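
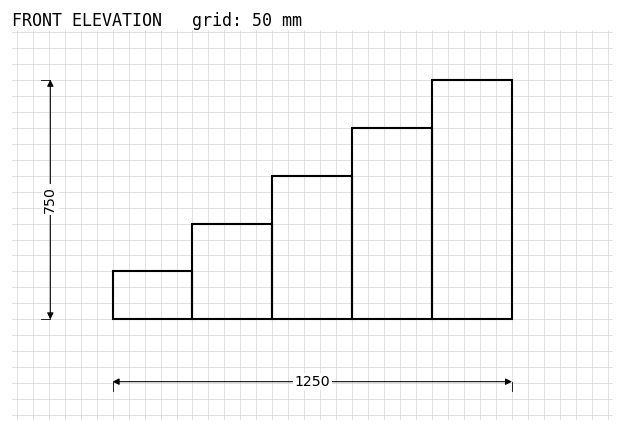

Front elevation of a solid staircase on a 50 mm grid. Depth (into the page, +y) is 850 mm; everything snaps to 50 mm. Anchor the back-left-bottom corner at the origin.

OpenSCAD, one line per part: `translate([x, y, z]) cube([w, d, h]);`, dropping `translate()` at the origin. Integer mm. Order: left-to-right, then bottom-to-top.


cube([250, 850, 150]);
translate([250, 0, 0]) cube([250, 850, 300]);
translate([500, 0, 0]) cube([250, 850, 450]);
translate([750, 0, 0]) cube([250, 850, 600]);
translate([1000, 0, 0]) cube([250, 850, 750]);


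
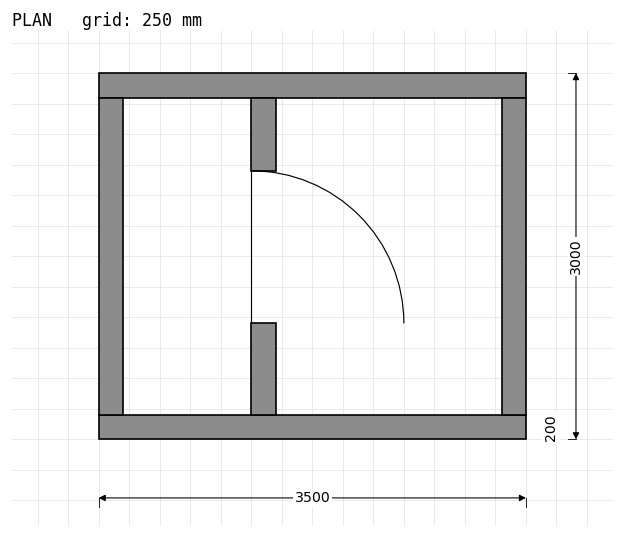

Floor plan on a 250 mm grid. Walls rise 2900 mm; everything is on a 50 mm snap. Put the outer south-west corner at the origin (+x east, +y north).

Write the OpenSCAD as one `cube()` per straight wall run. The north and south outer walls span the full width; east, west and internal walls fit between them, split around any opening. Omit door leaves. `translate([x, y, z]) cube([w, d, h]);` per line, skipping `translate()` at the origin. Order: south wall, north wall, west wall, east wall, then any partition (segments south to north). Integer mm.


cube([3500, 200, 2900]);
translate([0, 2800, 0]) cube([3500, 200, 2900]);
translate([0, 200, 0]) cube([200, 2600, 2900]);
translate([3300, 200, 0]) cube([200, 2600, 2900]);
translate([1250, 200, 0]) cube([200, 750, 2900]);
translate([1250, 2200, 0]) cube([200, 600, 2900]);


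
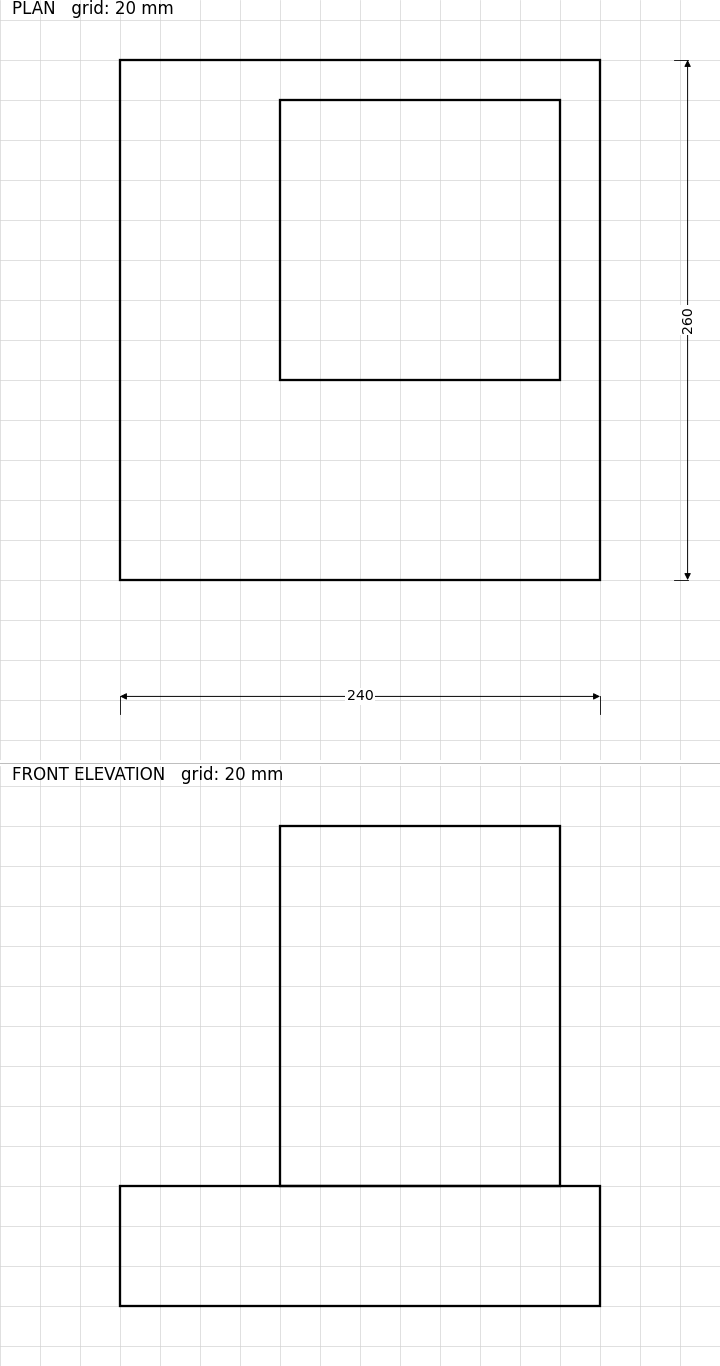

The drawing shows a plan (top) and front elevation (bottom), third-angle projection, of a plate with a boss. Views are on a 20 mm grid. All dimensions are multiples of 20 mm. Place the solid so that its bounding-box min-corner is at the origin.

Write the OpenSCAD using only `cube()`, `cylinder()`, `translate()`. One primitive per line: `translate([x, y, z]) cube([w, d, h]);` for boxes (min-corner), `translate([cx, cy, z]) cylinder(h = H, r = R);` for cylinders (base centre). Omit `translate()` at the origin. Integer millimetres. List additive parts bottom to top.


cube([240, 260, 60]);
translate([80, 100, 60]) cube([140, 140, 180]);


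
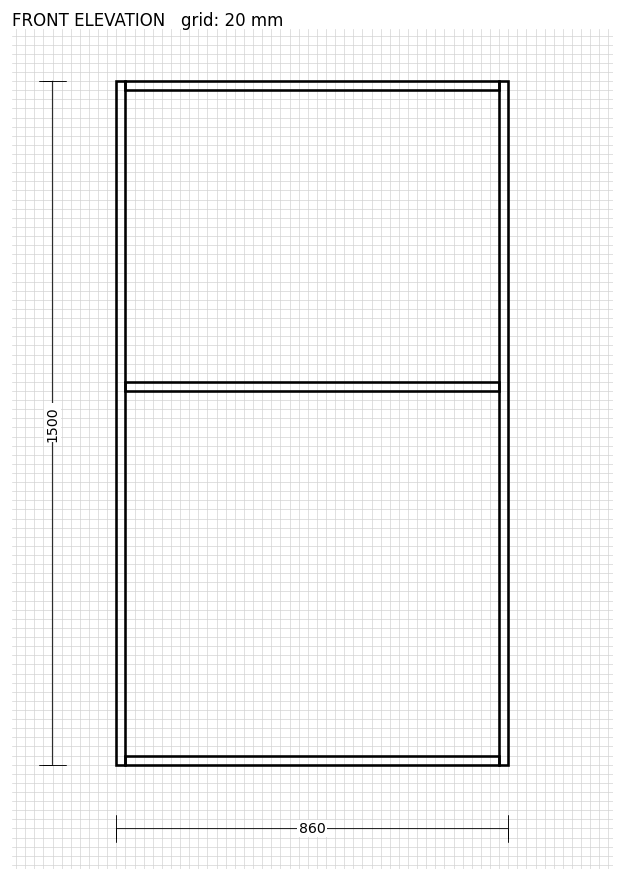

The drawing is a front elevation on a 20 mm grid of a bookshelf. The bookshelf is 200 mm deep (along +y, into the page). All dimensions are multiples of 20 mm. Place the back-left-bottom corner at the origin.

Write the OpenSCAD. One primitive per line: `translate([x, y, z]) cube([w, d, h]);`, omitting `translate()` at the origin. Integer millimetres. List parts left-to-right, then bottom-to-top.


cube([20, 200, 1500]);
translate([20, 0, 0]) cube([820, 200, 20]);
translate([20, 0, 820]) cube([820, 200, 20]);
translate([20, 0, 1480]) cube([820, 200, 20]);
translate([840, 0, 0]) cube([20, 200, 1500]);


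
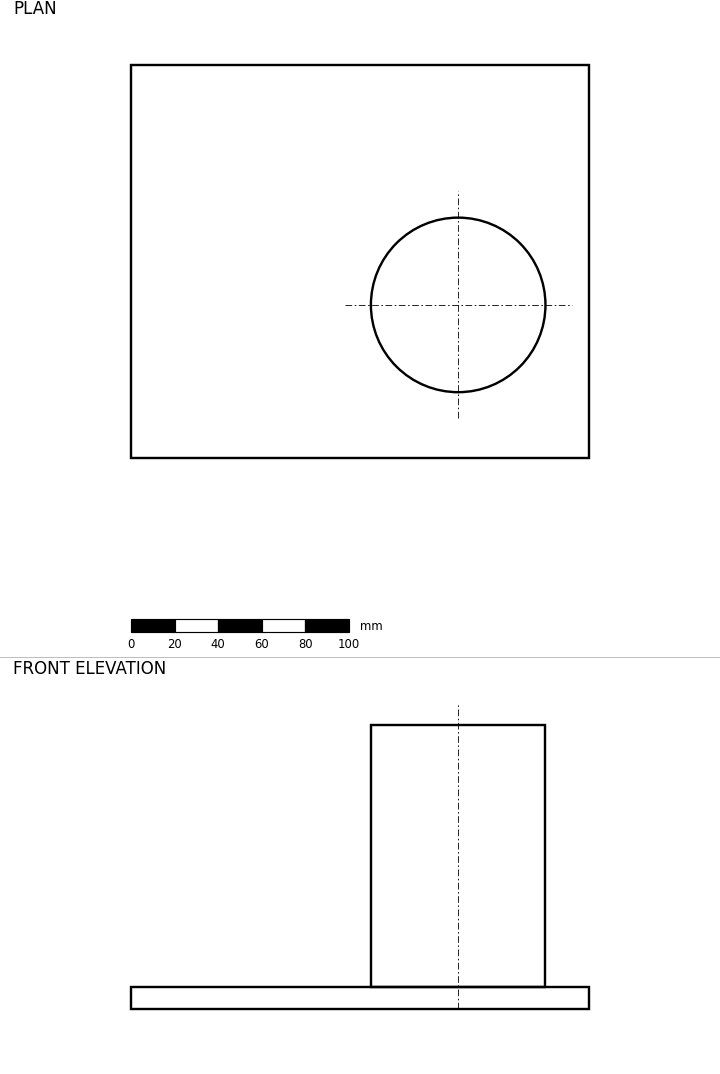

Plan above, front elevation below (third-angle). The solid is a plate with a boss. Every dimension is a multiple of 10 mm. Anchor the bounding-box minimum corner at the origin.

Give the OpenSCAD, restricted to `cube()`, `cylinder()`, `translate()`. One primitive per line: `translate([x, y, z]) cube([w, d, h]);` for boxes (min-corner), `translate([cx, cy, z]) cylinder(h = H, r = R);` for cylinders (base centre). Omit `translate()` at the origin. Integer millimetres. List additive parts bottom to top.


cube([210, 180, 10]);
translate([150, 70, 10]) cylinder(h = 120, r = 40);


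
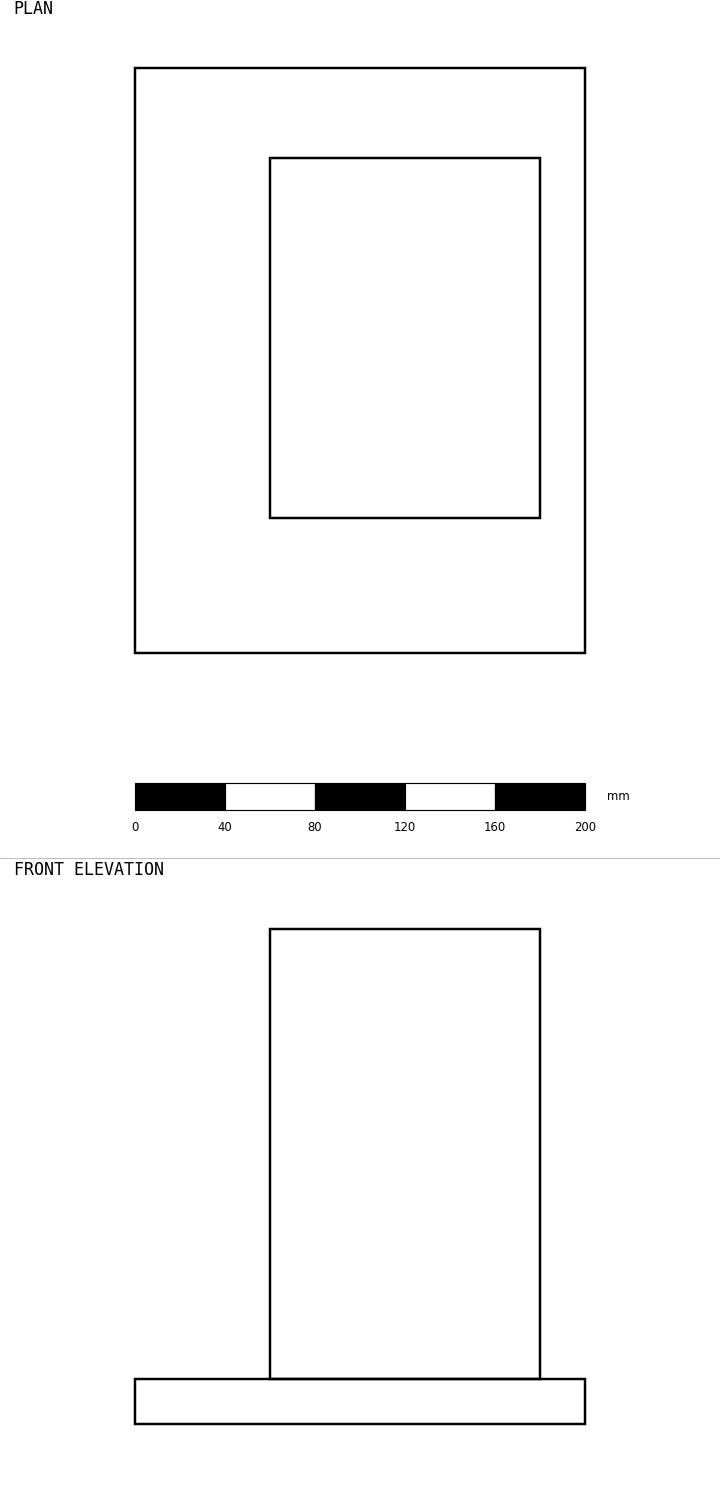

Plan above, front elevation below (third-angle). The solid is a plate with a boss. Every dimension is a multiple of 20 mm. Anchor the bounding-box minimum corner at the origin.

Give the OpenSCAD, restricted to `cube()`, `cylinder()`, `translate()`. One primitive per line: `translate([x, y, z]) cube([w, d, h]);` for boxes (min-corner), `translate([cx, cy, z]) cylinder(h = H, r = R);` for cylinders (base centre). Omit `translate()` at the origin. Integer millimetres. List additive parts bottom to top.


cube([200, 260, 20]);
translate([60, 60, 20]) cube([120, 160, 200]);


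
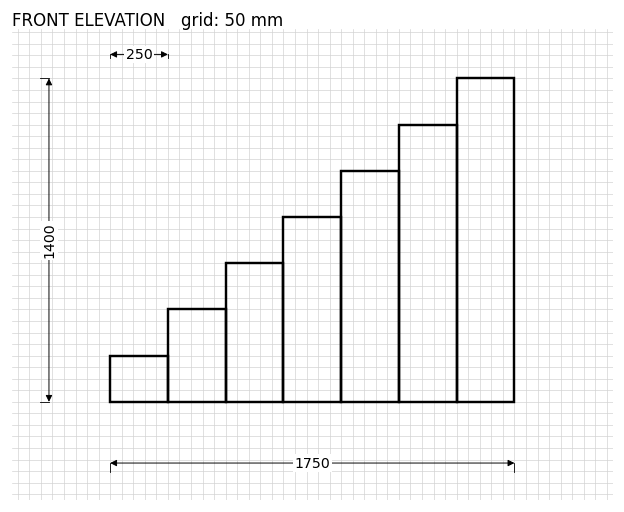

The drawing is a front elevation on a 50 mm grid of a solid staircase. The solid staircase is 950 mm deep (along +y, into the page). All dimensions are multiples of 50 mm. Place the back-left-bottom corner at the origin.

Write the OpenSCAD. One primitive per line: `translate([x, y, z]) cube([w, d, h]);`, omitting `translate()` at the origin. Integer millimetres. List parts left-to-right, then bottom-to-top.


cube([250, 950, 200]);
translate([250, 0, 0]) cube([250, 950, 400]);
translate([500, 0, 0]) cube([250, 950, 600]);
translate([750, 0, 0]) cube([250, 950, 800]);
translate([1000, 0, 0]) cube([250, 950, 1000]);
translate([1250, 0, 0]) cube([250, 950, 1200]);
translate([1500, 0, 0]) cube([250, 950, 1400]);


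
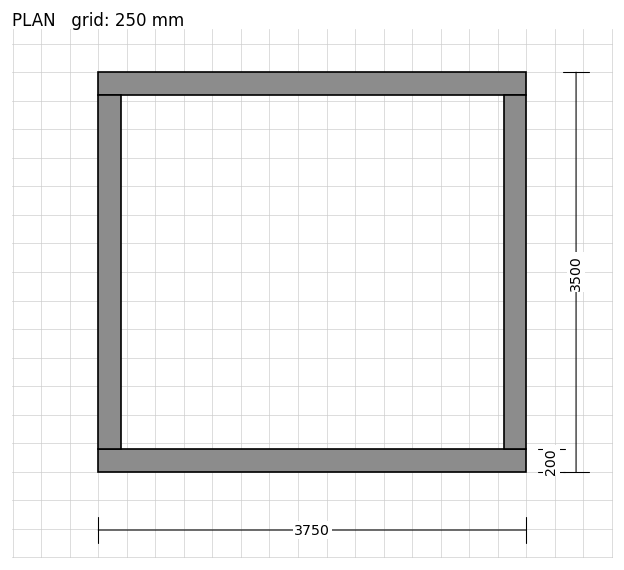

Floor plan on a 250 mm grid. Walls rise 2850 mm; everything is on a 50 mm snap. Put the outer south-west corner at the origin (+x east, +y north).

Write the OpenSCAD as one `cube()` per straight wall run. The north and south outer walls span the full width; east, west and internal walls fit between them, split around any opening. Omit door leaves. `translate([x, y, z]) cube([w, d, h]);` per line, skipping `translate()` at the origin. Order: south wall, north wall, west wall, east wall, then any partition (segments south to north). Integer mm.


cube([3750, 200, 2850]);
translate([0, 3300, 0]) cube([3750, 200, 2850]);
translate([0, 200, 0]) cube([200, 3100, 2850]);
translate([3550, 200, 0]) cube([200, 3100, 2850]);


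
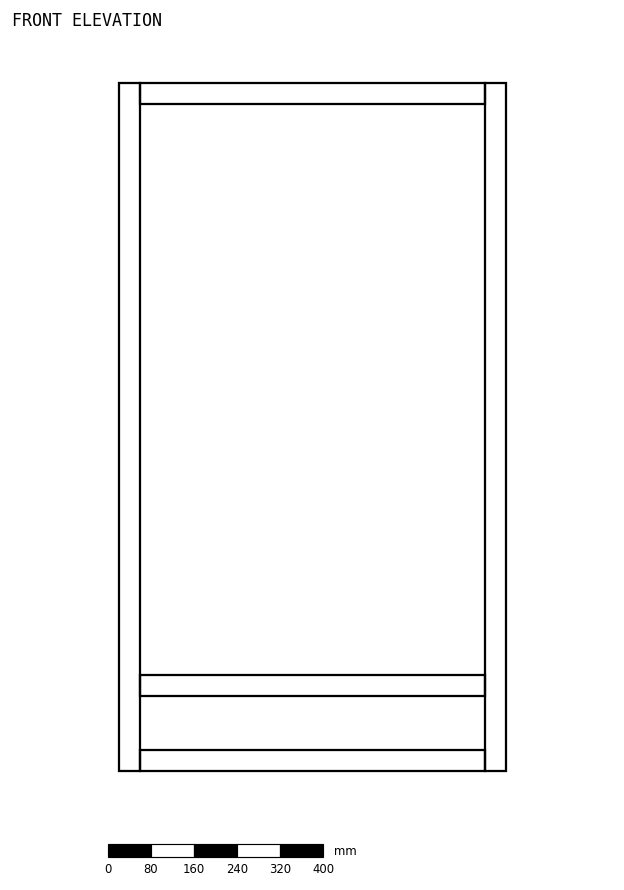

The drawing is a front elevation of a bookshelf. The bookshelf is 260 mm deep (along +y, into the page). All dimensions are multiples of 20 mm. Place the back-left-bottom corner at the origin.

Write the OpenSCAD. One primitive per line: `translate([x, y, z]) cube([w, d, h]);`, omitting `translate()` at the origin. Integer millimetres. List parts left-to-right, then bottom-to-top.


cube([40, 260, 1280]);
translate([40, 0, 0]) cube([640, 260, 40]);
translate([40, 0, 140]) cube([640, 260, 40]);
translate([40, 0, 1240]) cube([640, 260, 40]);
translate([680, 0, 0]) cube([40, 260, 1280]);


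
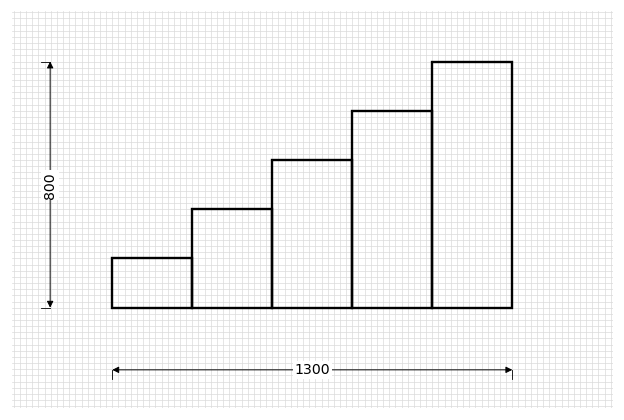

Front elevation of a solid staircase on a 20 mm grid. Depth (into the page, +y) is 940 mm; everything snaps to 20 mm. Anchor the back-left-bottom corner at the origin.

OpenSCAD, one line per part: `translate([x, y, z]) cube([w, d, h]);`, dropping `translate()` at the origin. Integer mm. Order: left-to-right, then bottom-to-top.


cube([260, 940, 160]);
translate([260, 0, 0]) cube([260, 940, 320]);
translate([520, 0, 0]) cube([260, 940, 480]);
translate([780, 0, 0]) cube([260, 940, 640]);
translate([1040, 0, 0]) cube([260, 940, 800]);


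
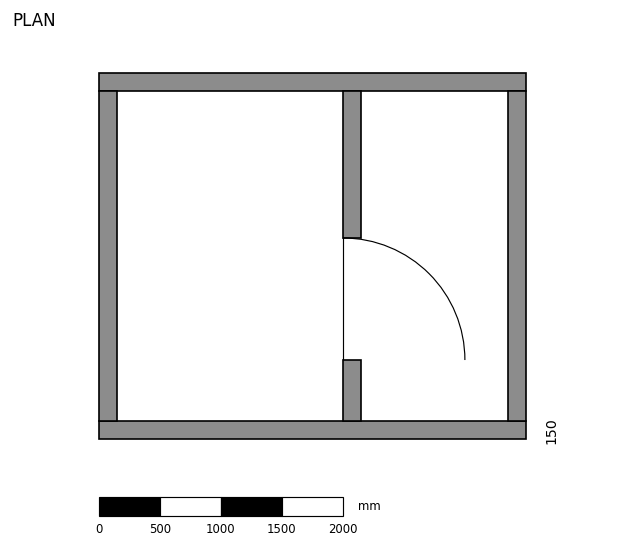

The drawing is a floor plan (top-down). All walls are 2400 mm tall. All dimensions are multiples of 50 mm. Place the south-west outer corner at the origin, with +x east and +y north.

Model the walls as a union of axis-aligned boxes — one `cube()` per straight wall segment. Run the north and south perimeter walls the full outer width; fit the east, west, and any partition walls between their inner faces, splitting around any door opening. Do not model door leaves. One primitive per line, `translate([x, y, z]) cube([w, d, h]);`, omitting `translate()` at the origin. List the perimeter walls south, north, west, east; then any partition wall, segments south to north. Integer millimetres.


cube([3500, 150, 2400]);
translate([0, 2850, 0]) cube([3500, 150, 2400]);
translate([0, 150, 0]) cube([150, 2700, 2400]);
translate([3350, 150, 0]) cube([150, 2700, 2400]);
translate([2000, 150, 0]) cube([150, 500, 2400]);
translate([2000, 1650, 0]) cube([150, 1200, 2400]);


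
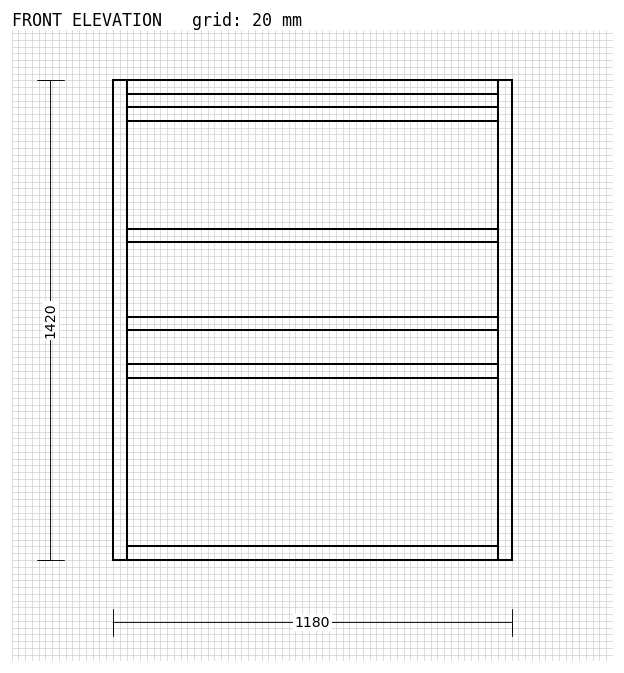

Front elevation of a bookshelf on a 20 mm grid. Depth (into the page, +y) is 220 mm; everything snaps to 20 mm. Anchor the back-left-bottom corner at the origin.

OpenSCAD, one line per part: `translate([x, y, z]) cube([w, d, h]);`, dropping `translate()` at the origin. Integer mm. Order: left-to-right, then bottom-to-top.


cube([40, 220, 1420]);
translate([40, 0, 0]) cube([1100, 220, 40]);
translate([40, 0, 540]) cube([1100, 220, 40]);
translate([40, 0, 680]) cube([1100, 220, 40]);
translate([40, 0, 940]) cube([1100, 220, 40]);
translate([40, 0, 1300]) cube([1100, 220, 40]);
translate([40, 0, 1380]) cube([1100, 220, 40]);
translate([1140, 0, 0]) cube([40, 220, 1420]);


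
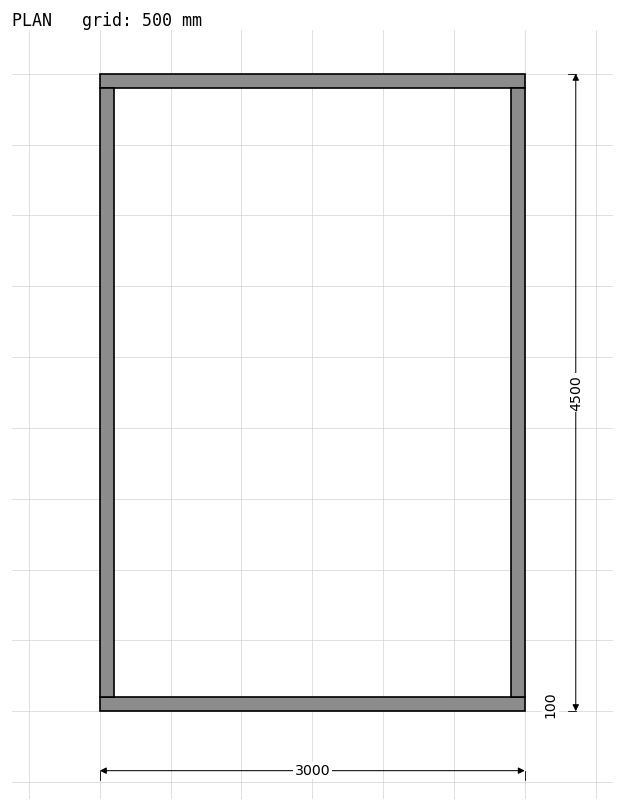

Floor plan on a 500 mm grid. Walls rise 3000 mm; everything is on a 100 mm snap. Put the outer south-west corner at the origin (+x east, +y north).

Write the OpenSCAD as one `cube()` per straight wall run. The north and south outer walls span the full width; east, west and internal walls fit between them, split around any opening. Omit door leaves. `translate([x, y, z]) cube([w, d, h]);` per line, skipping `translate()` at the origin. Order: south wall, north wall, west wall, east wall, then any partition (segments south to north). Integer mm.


cube([3000, 100, 3000]);
translate([0, 4400, 0]) cube([3000, 100, 3000]);
translate([0, 100, 0]) cube([100, 4300, 3000]);
translate([2900, 100, 0]) cube([100, 4300, 3000]);


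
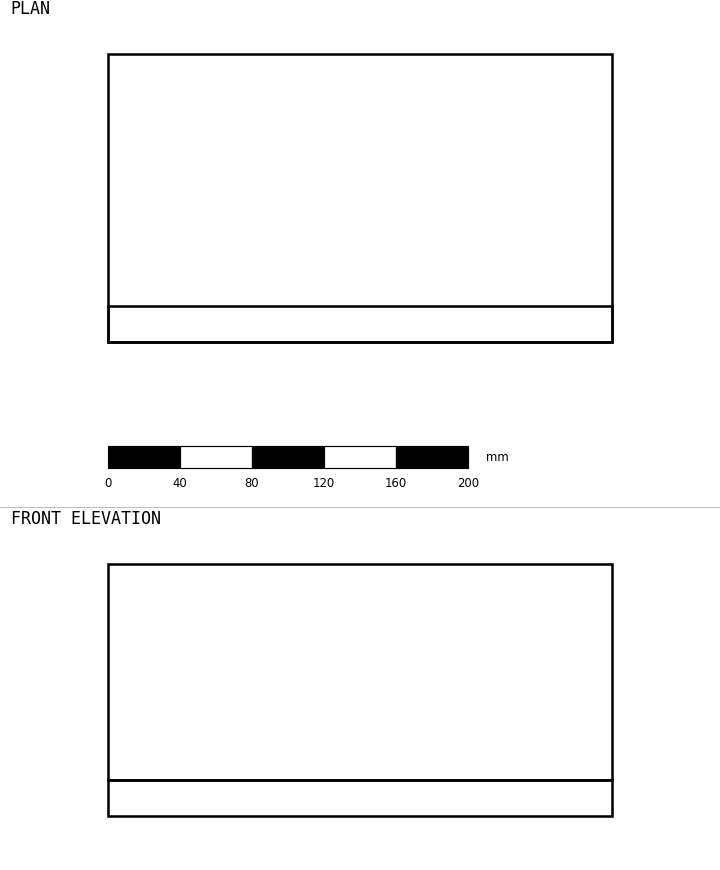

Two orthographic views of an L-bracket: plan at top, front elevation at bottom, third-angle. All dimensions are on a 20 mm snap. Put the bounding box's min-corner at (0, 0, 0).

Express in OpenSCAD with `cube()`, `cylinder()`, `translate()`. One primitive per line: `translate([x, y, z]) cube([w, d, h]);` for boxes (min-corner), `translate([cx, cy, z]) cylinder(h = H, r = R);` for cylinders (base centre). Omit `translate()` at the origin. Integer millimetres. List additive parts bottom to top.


cube([280, 160, 20]);
translate([0, 0, 20]) cube([280, 20, 120]);


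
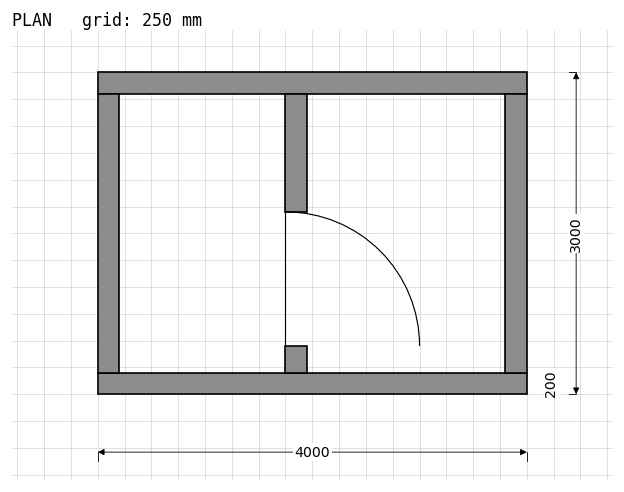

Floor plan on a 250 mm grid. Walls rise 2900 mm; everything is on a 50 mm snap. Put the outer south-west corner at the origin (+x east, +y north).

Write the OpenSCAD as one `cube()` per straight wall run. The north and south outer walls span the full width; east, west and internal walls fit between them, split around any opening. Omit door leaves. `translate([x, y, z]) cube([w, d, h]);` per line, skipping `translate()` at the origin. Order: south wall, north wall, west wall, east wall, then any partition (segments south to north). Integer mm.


cube([4000, 200, 2900]);
translate([0, 2800, 0]) cube([4000, 200, 2900]);
translate([0, 200, 0]) cube([200, 2600, 2900]);
translate([3800, 200, 0]) cube([200, 2600, 2900]);
translate([1750, 200, 0]) cube([200, 250, 2900]);
translate([1750, 1700, 0]) cube([200, 1100, 2900]);


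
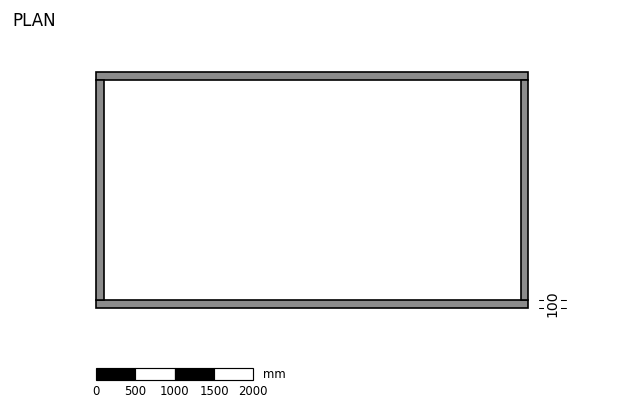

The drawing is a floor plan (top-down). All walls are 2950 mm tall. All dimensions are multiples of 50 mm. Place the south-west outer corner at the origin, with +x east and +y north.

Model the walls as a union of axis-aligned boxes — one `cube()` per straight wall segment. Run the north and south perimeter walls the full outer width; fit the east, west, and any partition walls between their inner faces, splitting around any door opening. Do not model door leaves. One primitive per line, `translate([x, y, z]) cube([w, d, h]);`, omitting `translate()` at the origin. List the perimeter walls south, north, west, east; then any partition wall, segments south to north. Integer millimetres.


cube([5500, 100, 2950]);
translate([0, 2900, 0]) cube([5500, 100, 2950]);
translate([0, 100, 0]) cube([100, 2800, 2950]);
translate([5400, 100, 0]) cube([100, 2800, 2950]);


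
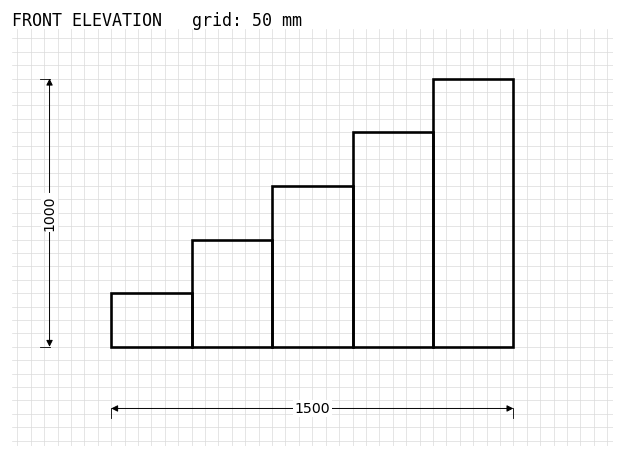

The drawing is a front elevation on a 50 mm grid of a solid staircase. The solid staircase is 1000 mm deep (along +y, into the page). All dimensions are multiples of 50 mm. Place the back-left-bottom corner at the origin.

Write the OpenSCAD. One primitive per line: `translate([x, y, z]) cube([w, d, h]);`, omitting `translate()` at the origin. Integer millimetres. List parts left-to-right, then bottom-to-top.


cube([300, 1000, 200]);
translate([300, 0, 0]) cube([300, 1000, 400]);
translate([600, 0, 0]) cube([300, 1000, 600]);
translate([900, 0, 0]) cube([300, 1000, 800]);
translate([1200, 0, 0]) cube([300, 1000, 1000]);


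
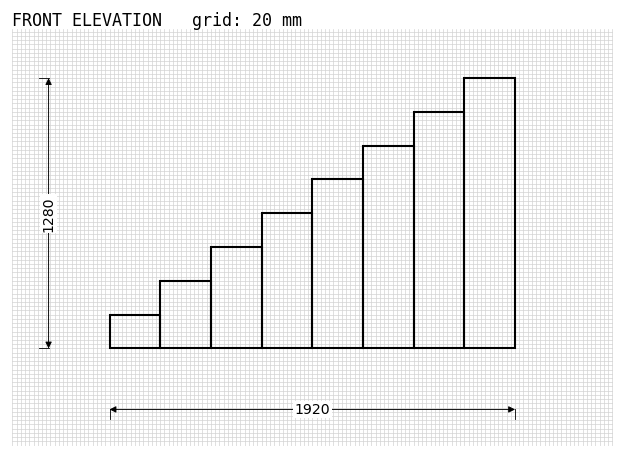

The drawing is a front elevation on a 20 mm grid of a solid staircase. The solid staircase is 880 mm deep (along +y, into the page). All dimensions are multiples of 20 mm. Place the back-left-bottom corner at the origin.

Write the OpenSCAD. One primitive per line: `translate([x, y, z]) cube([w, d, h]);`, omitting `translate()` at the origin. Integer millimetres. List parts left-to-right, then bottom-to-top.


cube([240, 880, 160]);
translate([240, 0, 0]) cube([240, 880, 320]);
translate([480, 0, 0]) cube([240, 880, 480]);
translate([720, 0, 0]) cube([240, 880, 640]);
translate([960, 0, 0]) cube([240, 880, 800]);
translate([1200, 0, 0]) cube([240, 880, 960]);
translate([1440, 0, 0]) cube([240, 880, 1120]);
translate([1680, 0, 0]) cube([240, 880, 1280]);


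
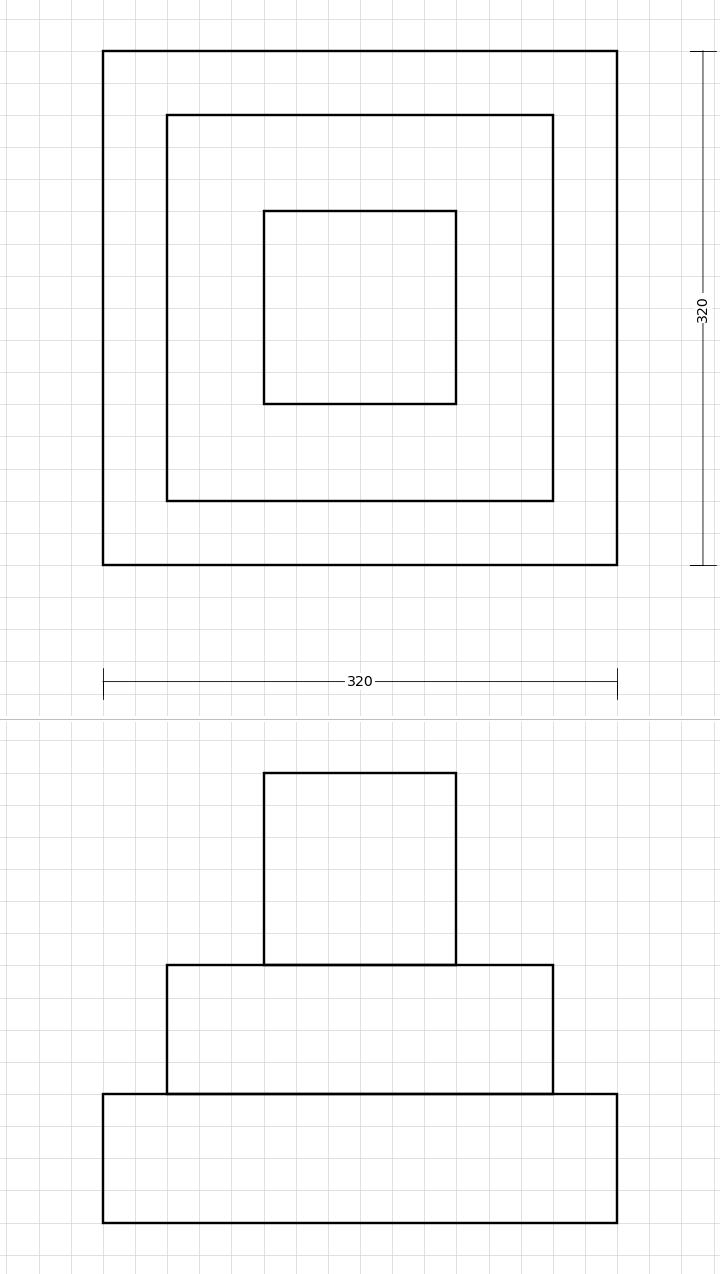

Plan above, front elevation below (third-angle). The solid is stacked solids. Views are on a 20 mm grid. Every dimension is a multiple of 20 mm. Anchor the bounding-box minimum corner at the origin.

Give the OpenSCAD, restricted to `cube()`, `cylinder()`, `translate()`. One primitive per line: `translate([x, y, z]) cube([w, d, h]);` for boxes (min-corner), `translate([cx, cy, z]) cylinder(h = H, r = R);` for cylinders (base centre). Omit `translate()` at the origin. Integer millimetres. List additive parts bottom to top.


cube([320, 320, 80]);
translate([40, 40, 80]) cube([240, 240, 80]);
translate([100, 100, 160]) cube([120, 120, 120]);


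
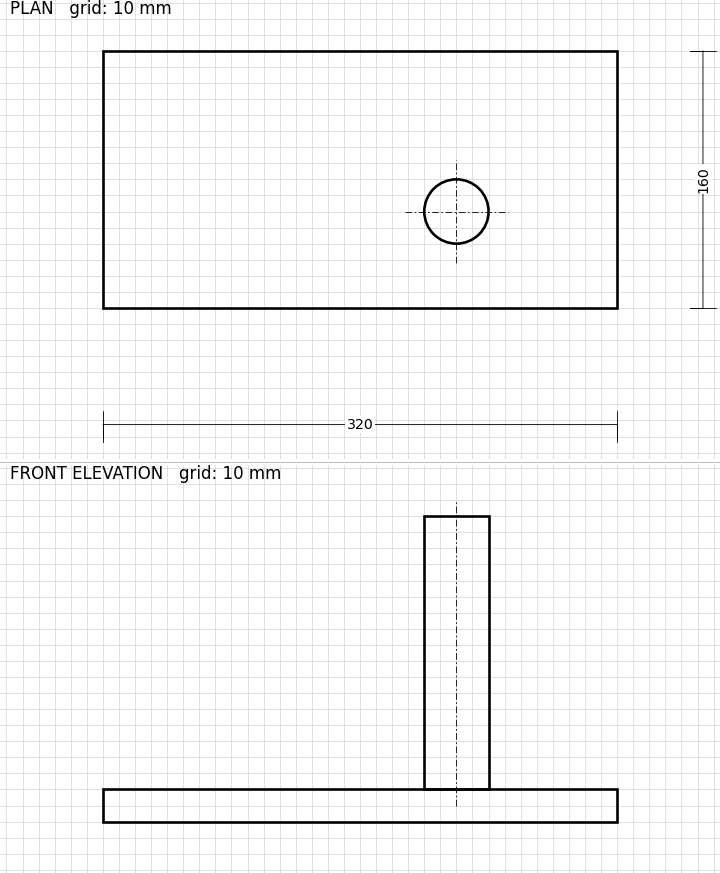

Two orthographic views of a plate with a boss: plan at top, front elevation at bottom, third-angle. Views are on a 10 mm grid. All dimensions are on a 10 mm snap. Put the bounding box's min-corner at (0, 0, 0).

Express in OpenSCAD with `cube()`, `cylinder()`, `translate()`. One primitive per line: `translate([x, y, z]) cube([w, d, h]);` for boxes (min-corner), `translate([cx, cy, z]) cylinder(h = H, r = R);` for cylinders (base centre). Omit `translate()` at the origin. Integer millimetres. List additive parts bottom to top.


cube([320, 160, 20]);
translate([220, 60, 20]) cylinder(h = 170, r = 20);


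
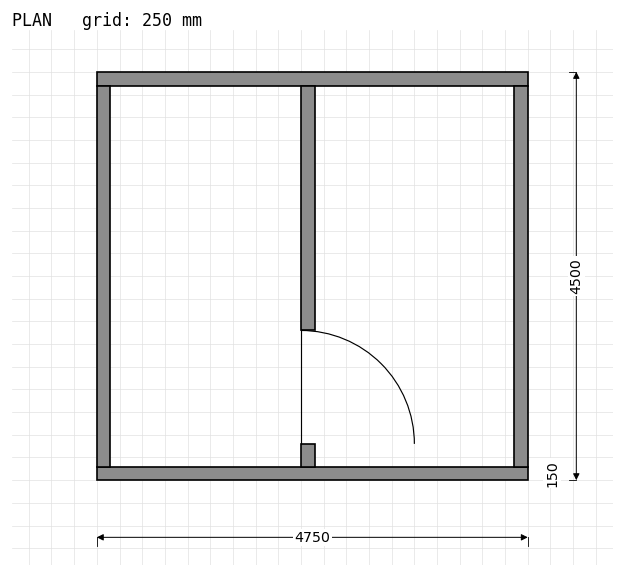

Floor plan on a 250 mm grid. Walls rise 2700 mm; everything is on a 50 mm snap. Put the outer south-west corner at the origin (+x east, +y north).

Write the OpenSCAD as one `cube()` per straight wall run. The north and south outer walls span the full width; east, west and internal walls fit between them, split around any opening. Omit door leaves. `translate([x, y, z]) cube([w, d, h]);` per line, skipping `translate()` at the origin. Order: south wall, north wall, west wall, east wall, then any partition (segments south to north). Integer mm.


cube([4750, 150, 2700]);
translate([0, 4350, 0]) cube([4750, 150, 2700]);
translate([0, 150, 0]) cube([150, 4200, 2700]);
translate([4600, 150, 0]) cube([150, 4200, 2700]);
translate([2250, 150, 0]) cube([150, 250, 2700]);
translate([2250, 1650, 0]) cube([150, 2700, 2700]);


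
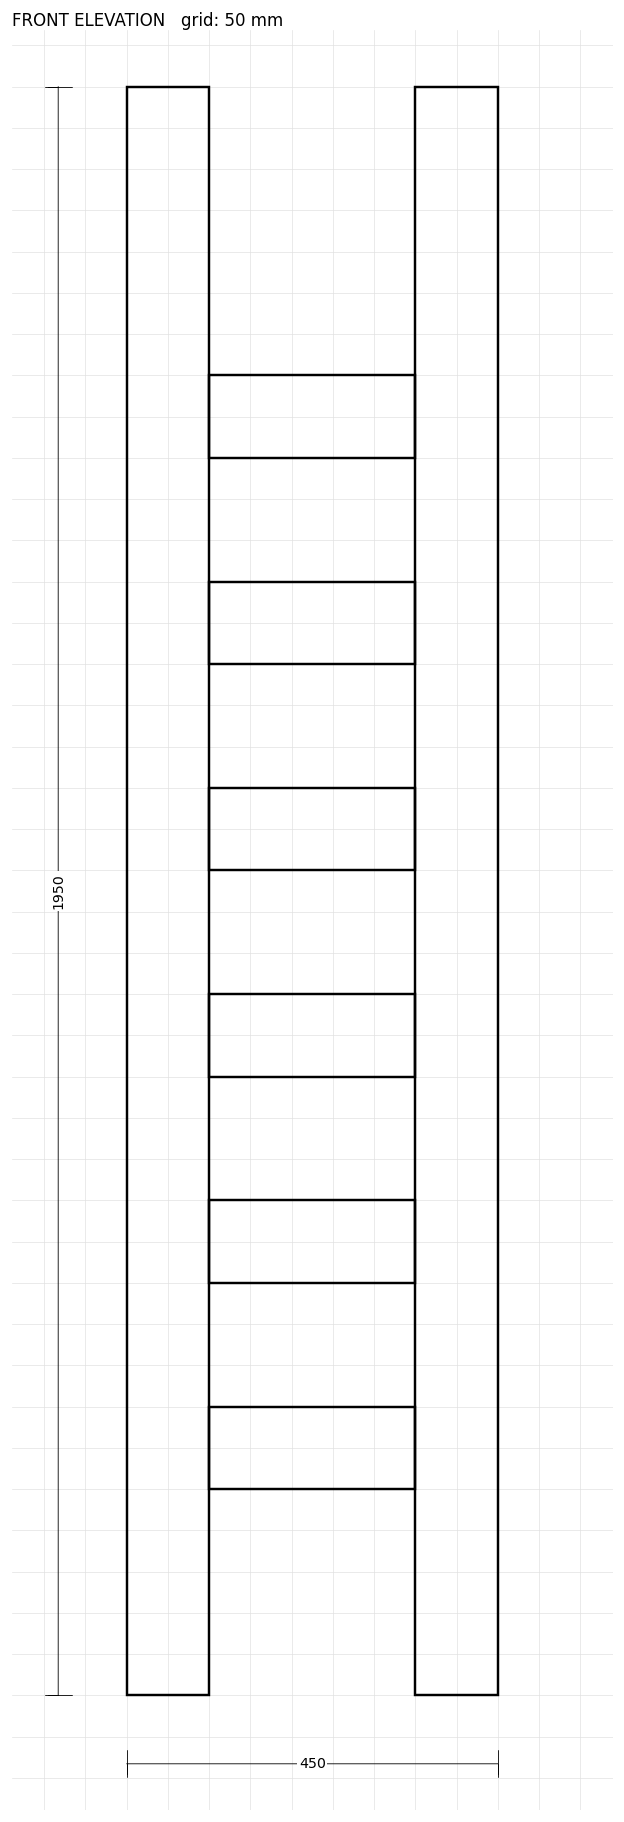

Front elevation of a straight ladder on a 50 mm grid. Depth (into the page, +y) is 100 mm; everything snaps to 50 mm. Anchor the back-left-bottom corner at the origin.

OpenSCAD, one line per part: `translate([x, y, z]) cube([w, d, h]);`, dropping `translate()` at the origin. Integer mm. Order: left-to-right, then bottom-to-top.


cube([100, 100, 1950]);
translate([100, 0, 250]) cube([250, 100, 100]);
translate([100, 0, 500]) cube([250, 100, 100]);
translate([100, 0, 750]) cube([250, 100, 100]);
translate([100, 0, 1000]) cube([250, 100, 100]);
translate([100, 0, 1250]) cube([250, 100, 100]);
translate([100, 0, 1500]) cube([250, 100, 100]);
translate([350, 0, 0]) cube([100, 100, 1950]);


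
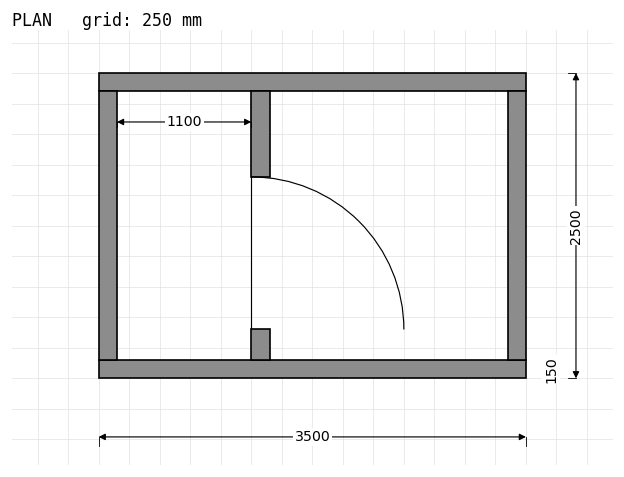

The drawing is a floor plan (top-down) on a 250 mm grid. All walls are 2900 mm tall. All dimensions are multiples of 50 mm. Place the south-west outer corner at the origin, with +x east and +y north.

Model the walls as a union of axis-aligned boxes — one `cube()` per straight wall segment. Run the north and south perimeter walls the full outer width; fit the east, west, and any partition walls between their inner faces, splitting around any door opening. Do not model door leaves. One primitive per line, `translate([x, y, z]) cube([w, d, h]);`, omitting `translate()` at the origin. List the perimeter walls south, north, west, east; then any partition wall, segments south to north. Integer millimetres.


cube([3500, 150, 2900]);
translate([0, 2350, 0]) cube([3500, 150, 2900]);
translate([0, 150, 0]) cube([150, 2200, 2900]);
translate([3350, 150, 0]) cube([150, 2200, 2900]);
translate([1250, 150, 0]) cube([150, 250, 2900]);
translate([1250, 1650, 0]) cube([150, 700, 2900]);


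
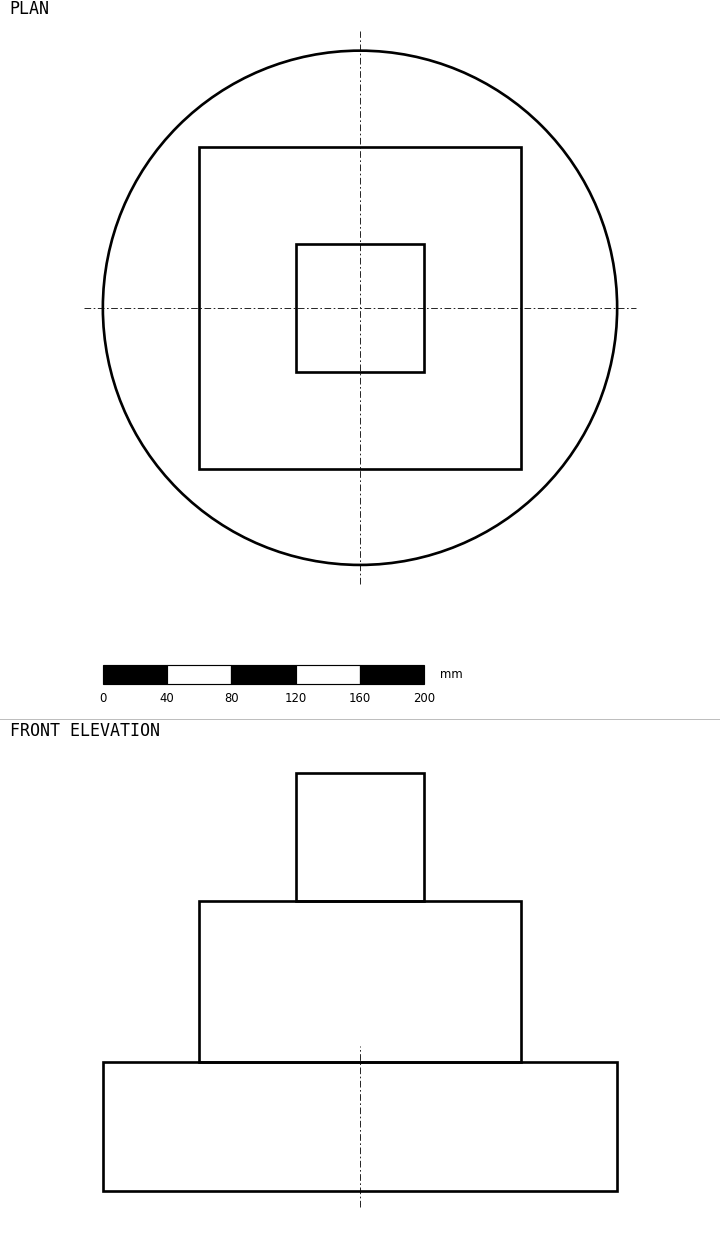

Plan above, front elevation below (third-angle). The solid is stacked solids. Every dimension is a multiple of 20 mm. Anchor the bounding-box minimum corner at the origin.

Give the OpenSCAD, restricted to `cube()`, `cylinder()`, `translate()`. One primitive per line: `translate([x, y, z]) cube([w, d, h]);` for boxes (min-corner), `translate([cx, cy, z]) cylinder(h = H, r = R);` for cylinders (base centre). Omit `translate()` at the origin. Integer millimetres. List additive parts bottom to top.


translate([160, 160, 0]) cylinder(h = 80, r = 160);
translate([60, 60, 80]) cube([200, 200, 100]);
translate([120, 120, 180]) cube([80, 80, 80]);


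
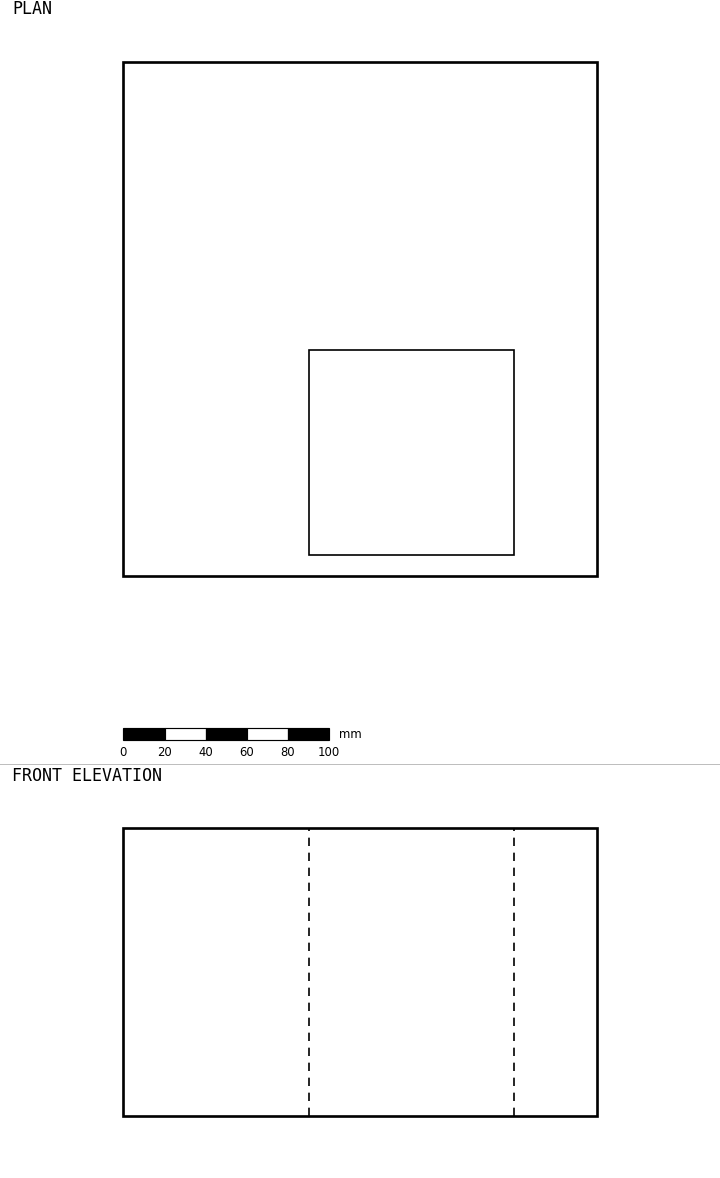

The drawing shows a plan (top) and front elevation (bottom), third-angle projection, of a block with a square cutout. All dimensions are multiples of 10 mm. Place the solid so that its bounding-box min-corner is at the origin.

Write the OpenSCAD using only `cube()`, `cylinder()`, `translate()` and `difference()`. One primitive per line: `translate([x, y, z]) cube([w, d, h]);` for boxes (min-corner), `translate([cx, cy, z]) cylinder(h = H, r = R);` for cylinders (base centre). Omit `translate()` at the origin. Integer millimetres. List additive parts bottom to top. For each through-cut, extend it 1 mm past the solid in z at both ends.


difference() {
  cube([230, 250, 140]);
  translate([90, 10, -1]) cube([100, 100, 142]);
}


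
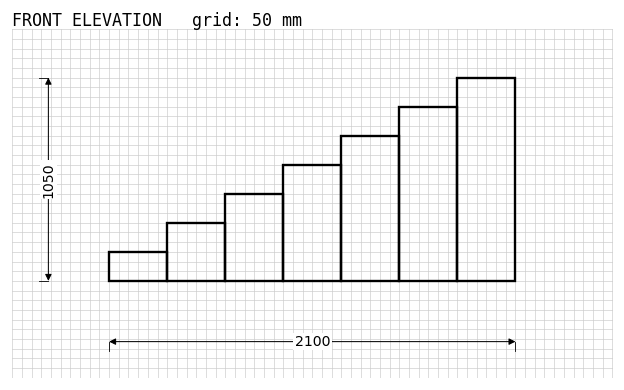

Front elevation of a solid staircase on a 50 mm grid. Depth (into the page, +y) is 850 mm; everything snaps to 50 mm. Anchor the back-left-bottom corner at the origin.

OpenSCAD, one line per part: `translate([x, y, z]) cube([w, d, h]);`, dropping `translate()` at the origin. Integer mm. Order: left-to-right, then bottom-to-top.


cube([300, 850, 150]);
translate([300, 0, 0]) cube([300, 850, 300]);
translate([600, 0, 0]) cube([300, 850, 450]);
translate([900, 0, 0]) cube([300, 850, 600]);
translate([1200, 0, 0]) cube([300, 850, 750]);
translate([1500, 0, 0]) cube([300, 850, 900]);
translate([1800, 0, 0]) cube([300, 850, 1050]);


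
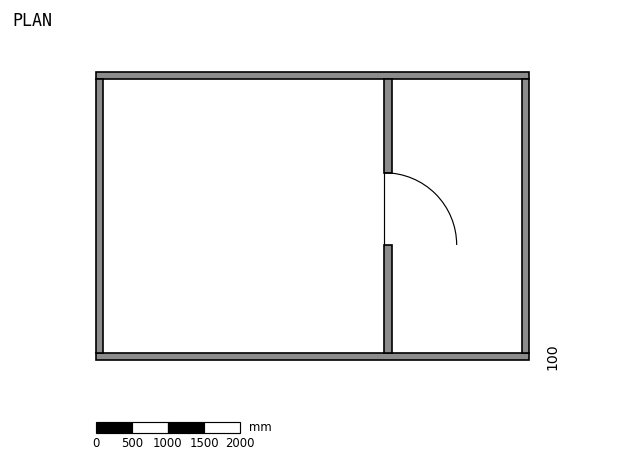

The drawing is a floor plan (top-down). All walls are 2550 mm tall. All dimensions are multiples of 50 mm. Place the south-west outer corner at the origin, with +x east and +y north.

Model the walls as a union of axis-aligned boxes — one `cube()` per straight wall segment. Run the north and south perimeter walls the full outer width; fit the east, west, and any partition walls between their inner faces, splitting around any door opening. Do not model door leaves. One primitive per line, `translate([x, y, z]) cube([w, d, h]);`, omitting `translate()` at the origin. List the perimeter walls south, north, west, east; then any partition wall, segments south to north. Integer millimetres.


cube([6000, 100, 2550]);
translate([0, 3900, 0]) cube([6000, 100, 2550]);
translate([0, 100, 0]) cube([100, 3800, 2550]);
translate([5900, 100, 0]) cube([100, 3800, 2550]);
translate([4000, 100, 0]) cube([100, 1500, 2550]);
translate([4000, 2600, 0]) cube([100, 1300, 2550]);


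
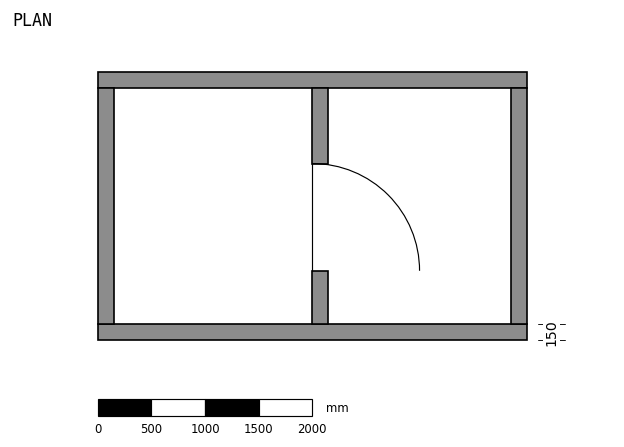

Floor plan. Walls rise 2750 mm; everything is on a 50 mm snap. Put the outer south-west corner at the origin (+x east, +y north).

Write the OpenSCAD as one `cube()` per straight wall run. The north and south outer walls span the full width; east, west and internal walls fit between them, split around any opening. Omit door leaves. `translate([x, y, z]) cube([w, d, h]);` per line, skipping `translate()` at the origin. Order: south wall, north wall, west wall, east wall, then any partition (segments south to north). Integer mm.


cube([4000, 150, 2750]);
translate([0, 2350, 0]) cube([4000, 150, 2750]);
translate([0, 150, 0]) cube([150, 2200, 2750]);
translate([3850, 150, 0]) cube([150, 2200, 2750]);
translate([2000, 150, 0]) cube([150, 500, 2750]);
translate([2000, 1650, 0]) cube([150, 700, 2750]);


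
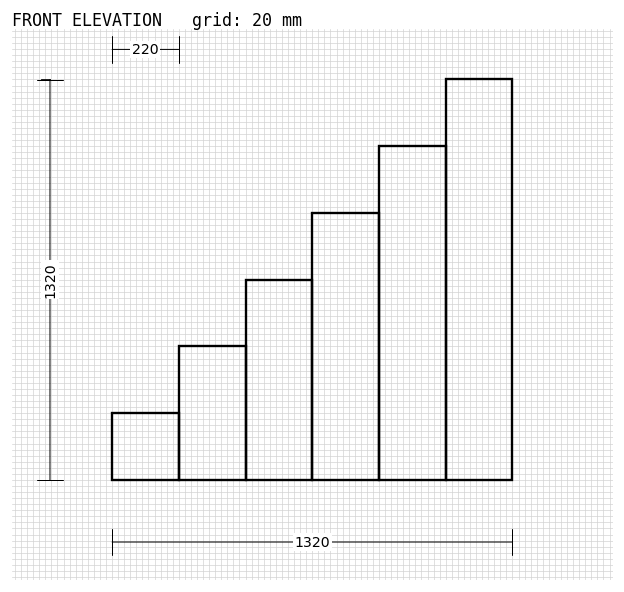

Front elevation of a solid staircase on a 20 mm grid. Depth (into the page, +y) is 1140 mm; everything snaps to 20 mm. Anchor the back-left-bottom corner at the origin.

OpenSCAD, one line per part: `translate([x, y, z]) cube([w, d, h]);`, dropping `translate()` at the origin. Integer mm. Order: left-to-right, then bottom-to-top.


cube([220, 1140, 220]);
translate([220, 0, 0]) cube([220, 1140, 440]);
translate([440, 0, 0]) cube([220, 1140, 660]);
translate([660, 0, 0]) cube([220, 1140, 880]);
translate([880, 0, 0]) cube([220, 1140, 1100]);
translate([1100, 0, 0]) cube([220, 1140, 1320]);


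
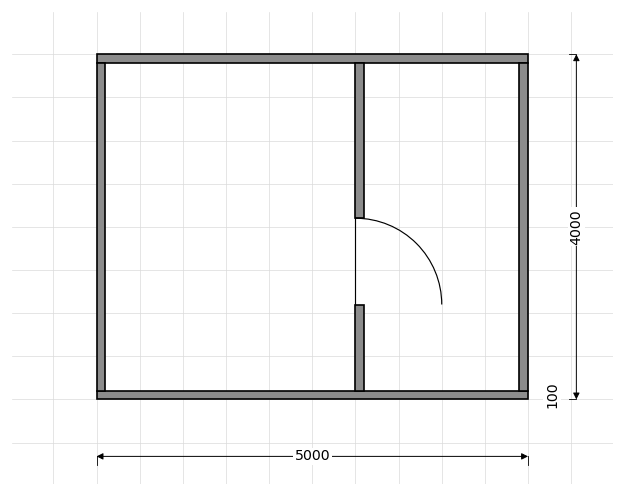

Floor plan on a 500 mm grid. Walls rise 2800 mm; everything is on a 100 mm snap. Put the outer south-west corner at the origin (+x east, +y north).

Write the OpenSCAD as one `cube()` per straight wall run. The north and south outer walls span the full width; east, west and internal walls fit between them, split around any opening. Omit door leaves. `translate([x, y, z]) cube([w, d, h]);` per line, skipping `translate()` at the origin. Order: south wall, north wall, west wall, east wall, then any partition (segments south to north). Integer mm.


cube([5000, 100, 2800]);
translate([0, 3900, 0]) cube([5000, 100, 2800]);
translate([0, 100, 0]) cube([100, 3800, 2800]);
translate([4900, 100, 0]) cube([100, 3800, 2800]);
translate([3000, 100, 0]) cube([100, 1000, 2800]);
translate([3000, 2100, 0]) cube([100, 1800, 2800]);


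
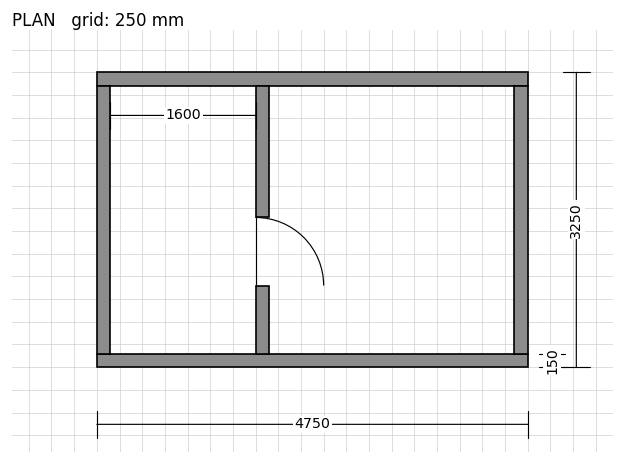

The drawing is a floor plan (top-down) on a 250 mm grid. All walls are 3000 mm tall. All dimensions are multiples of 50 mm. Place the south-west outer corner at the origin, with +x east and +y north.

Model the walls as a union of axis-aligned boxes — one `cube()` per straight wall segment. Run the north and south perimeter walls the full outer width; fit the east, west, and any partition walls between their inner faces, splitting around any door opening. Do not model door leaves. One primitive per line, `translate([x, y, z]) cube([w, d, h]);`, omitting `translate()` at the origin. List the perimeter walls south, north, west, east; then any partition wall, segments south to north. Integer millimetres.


cube([4750, 150, 3000]);
translate([0, 3100, 0]) cube([4750, 150, 3000]);
translate([0, 150, 0]) cube([150, 2950, 3000]);
translate([4600, 150, 0]) cube([150, 2950, 3000]);
translate([1750, 150, 0]) cube([150, 750, 3000]);
translate([1750, 1650, 0]) cube([150, 1450, 3000]);


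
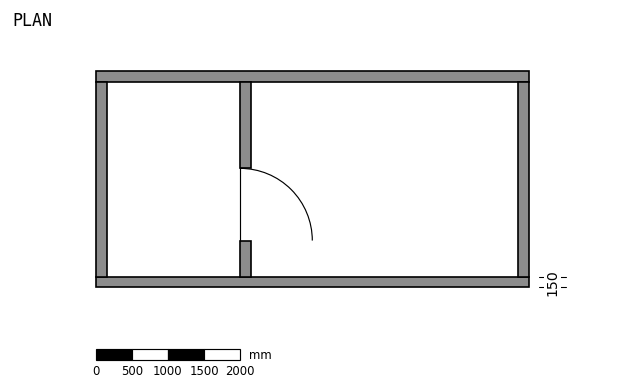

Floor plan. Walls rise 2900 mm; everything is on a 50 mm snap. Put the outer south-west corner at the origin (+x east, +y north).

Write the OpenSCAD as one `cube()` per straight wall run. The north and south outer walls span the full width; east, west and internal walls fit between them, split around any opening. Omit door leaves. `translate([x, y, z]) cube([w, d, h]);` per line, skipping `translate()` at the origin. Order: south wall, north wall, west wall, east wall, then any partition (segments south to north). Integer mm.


cube([6000, 150, 2900]);
translate([0, 2850, 0]) cube([6000, 150, 2900]);
translate([0, 150, 0]) cube([150, 2700, 2900]);
translate([5850, 150, 0]) cube([150, 2700, 2900]);
translate([2000, 150, 0]) cube([150, 500, 2900]);
translate([2000, 1650, 0]) cube([150, 1200, 2900]);


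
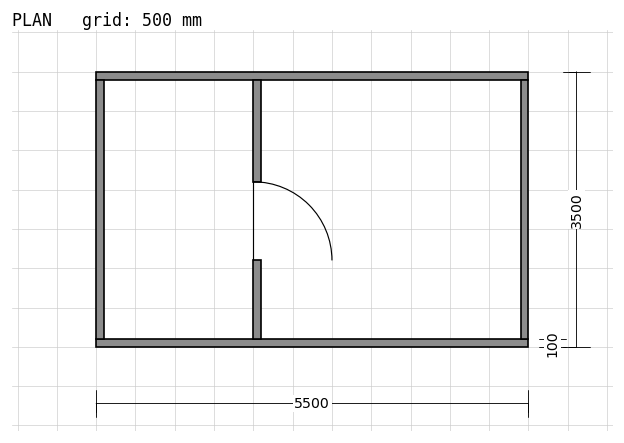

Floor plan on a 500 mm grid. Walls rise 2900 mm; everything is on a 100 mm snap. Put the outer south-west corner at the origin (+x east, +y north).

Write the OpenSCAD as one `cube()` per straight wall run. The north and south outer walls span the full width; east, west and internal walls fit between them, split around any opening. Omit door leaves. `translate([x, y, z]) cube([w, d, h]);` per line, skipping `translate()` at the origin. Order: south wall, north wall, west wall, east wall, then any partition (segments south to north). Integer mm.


cube([5500, 100, 2900]);
translate([0, 3400, 0]) cube([5500, 100, 2900]);
translate([0, 100, 0]) cube([100, 3300, 2900]);
translate([5400, 100, 0]) cube([100, 3300, 2900]);
translate([2000, 100, 0]) cube([100, 1000, 2900]);
translate([2000, 2100, 0]) cube([100, 1300, 2900]);


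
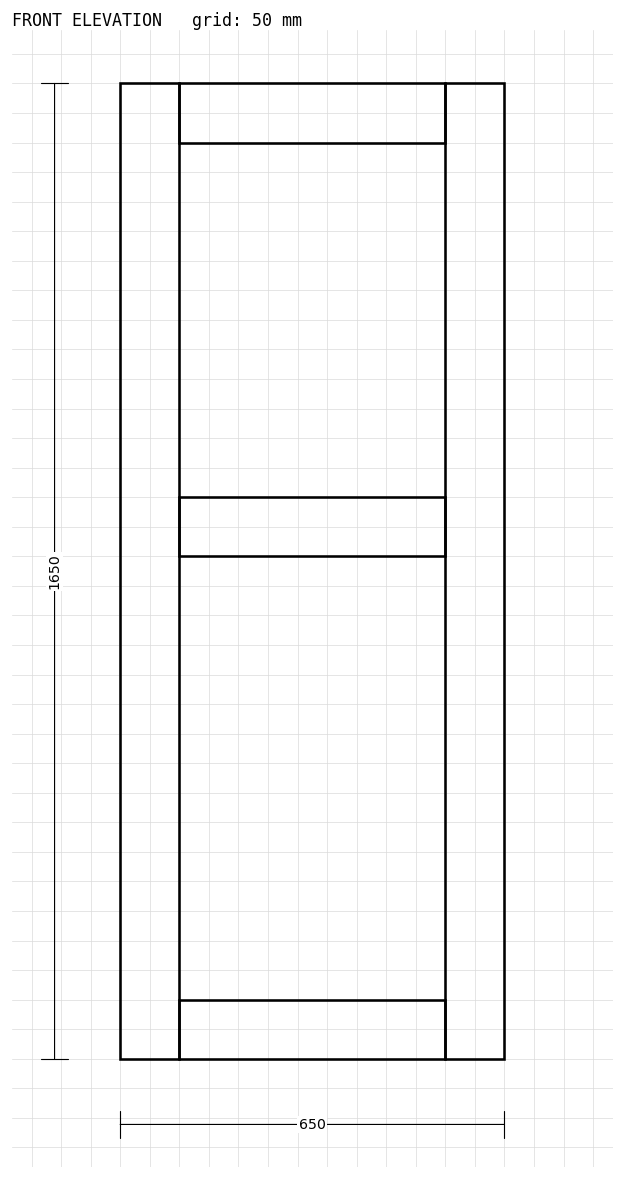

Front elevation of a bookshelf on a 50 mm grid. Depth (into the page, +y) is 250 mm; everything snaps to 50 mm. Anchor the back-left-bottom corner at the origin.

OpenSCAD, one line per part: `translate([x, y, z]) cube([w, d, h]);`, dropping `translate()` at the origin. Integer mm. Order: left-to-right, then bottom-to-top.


cube([100, 250, 1650]);
translate([100, 0, 0]) cube([450, 250, 100]);
translate([100, 0, 850]) cube([450, 250, 100]);
translate([100, 0, 1550]) cube([450, 250, 100]);
translate([550, 0, 0]) cube([100, 250, 1650]);


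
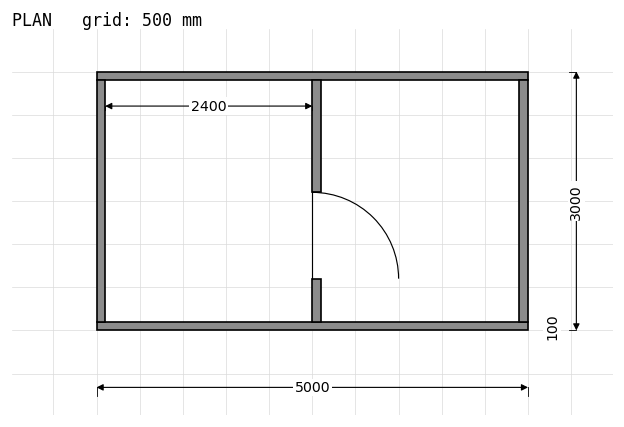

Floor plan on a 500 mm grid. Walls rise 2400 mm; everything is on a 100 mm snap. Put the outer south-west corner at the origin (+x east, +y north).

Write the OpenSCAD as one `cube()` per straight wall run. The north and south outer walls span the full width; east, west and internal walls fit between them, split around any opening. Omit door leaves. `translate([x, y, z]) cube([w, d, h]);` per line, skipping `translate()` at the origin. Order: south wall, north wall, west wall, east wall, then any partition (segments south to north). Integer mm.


cube([5000, 100, 2400]);
translate([0, 2900, 0]) cube([5000, 100, 2400]);
translate([0, 100, 0]) cube([100, 2800, 2400]);
translate([4900, 100, 0]) cube([100, 2800, 2400]);
translate([2500, 100, 0]) cube([100, 500, 2400]);
translate([2500, 1600, 0]) cube([100, 1300, 2400]);


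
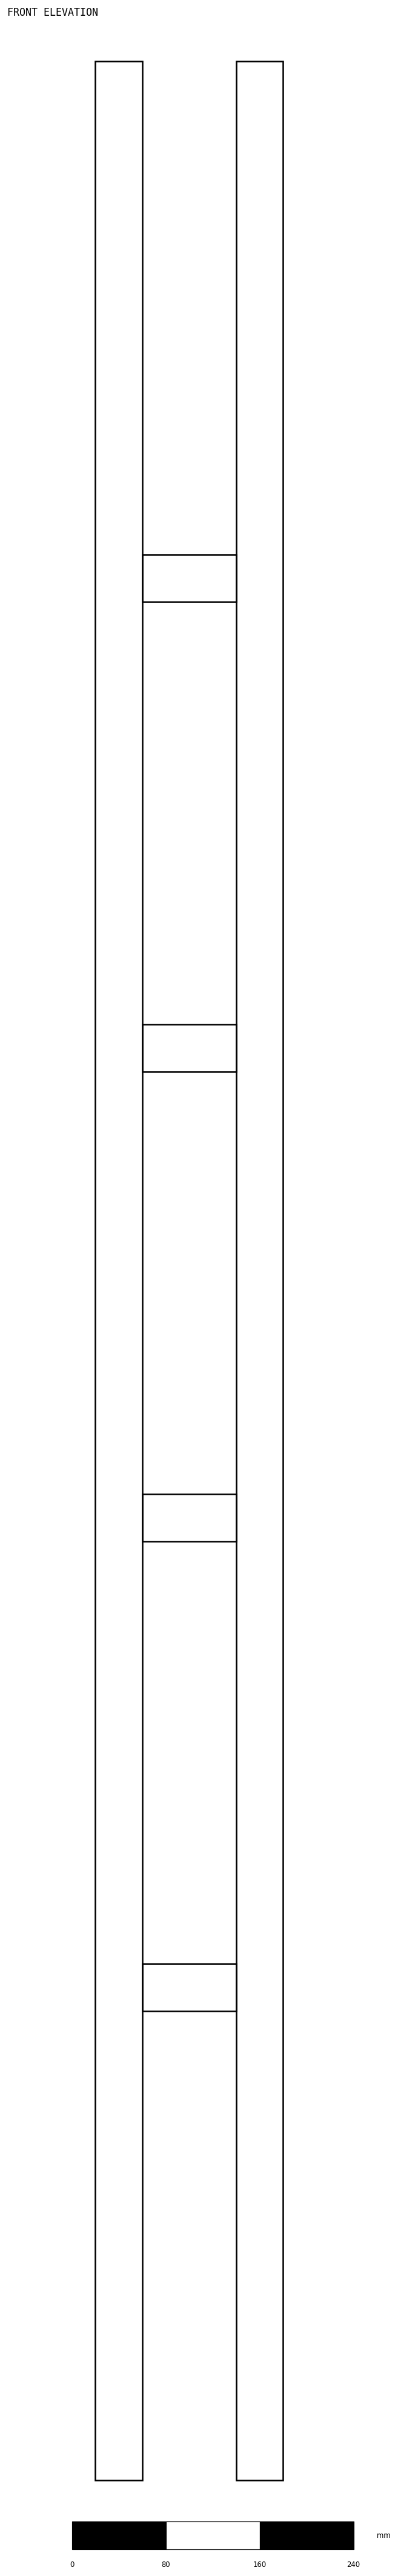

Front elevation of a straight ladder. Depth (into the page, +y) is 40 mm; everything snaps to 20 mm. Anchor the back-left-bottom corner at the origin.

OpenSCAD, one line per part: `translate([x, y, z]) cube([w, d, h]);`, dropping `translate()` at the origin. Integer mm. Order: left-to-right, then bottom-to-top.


cube([40, 40, 2060]);
translate([40, 0, 400]) cube([80, 40, 40]);
translate([40, 0, 800]) cube([80, 40, 40]);
translate([40, 0, 1200]) cube([80, 40, 40]);
translate([40, 0, 1600]) cube([80, 40, 40]);
translate([120, 0, 0]) cube([40, 40, 2060]);


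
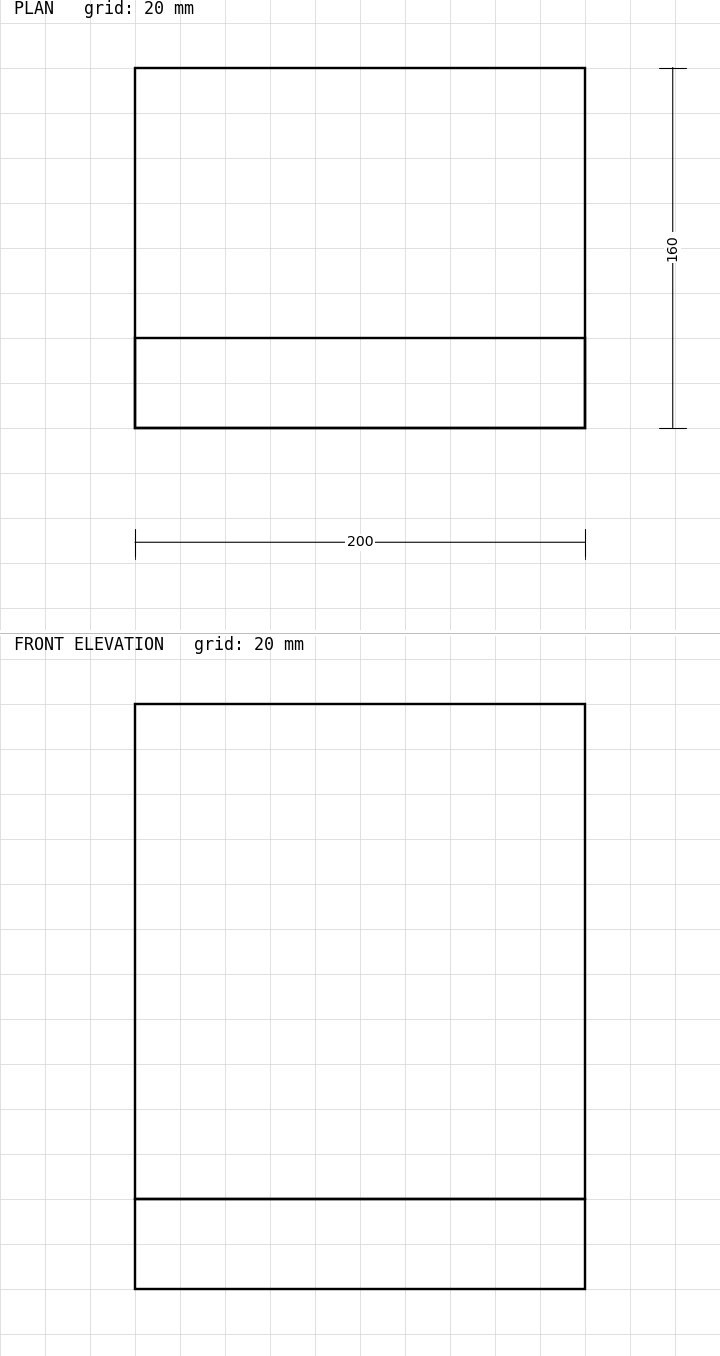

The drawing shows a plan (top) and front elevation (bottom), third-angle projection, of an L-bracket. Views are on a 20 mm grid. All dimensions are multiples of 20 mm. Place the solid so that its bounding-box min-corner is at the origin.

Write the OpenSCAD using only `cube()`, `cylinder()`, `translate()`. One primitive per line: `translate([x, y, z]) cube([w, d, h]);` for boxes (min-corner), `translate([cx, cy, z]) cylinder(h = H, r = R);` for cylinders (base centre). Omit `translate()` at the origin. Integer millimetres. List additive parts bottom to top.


cube([200, 160, 40]);
translate([0, 0, 40]) cube([200, 40, 220]);


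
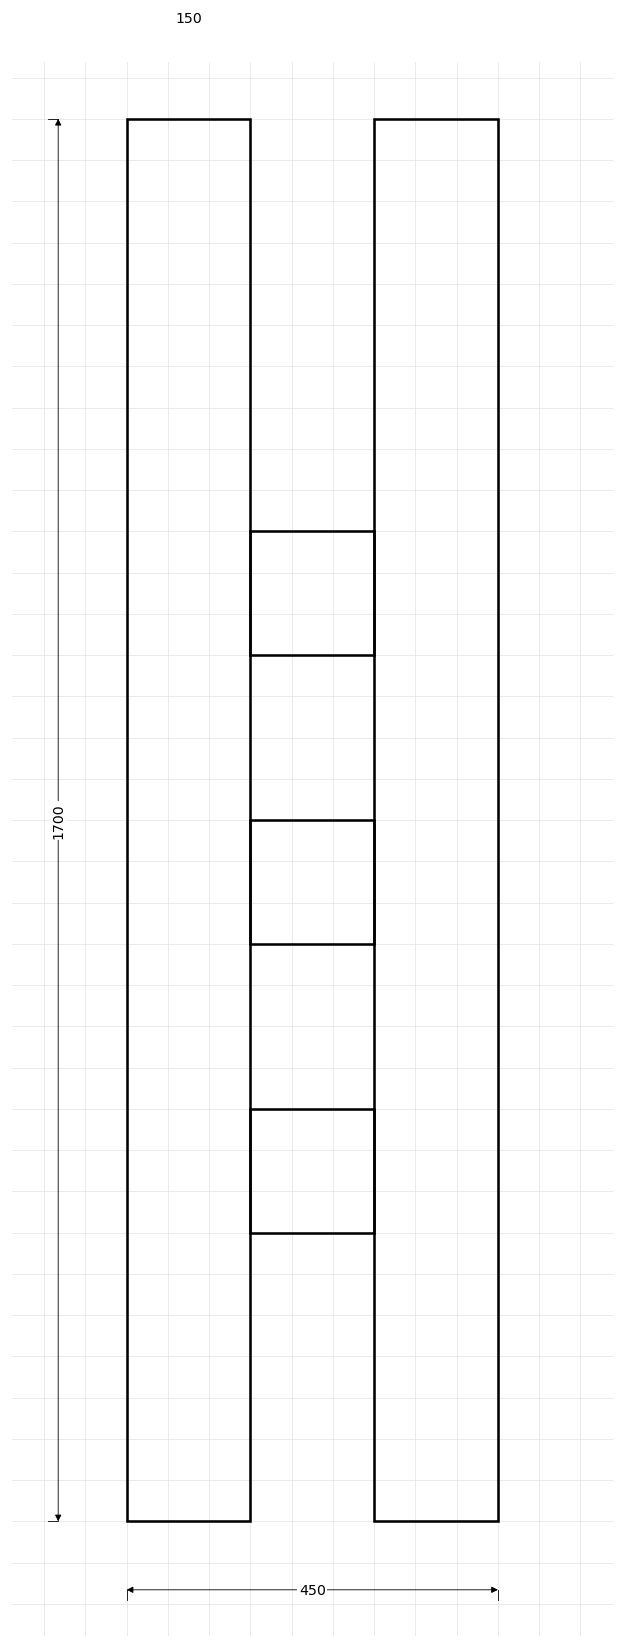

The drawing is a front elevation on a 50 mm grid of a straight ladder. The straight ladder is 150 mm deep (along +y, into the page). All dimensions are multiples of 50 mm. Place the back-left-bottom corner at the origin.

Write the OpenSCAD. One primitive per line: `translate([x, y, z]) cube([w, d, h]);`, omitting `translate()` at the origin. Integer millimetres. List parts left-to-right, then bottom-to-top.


cube([150, 150, 1700]);
translate([150, 0, 350]) cube([150, 150, 150]);
translate([150, 0, 700]) cube([150, 150, 150]);
translate([150, 0, 1050]) cube([150, 150, 150]);
translate([300, 0, 0]) cube([150, 150, 1700]);


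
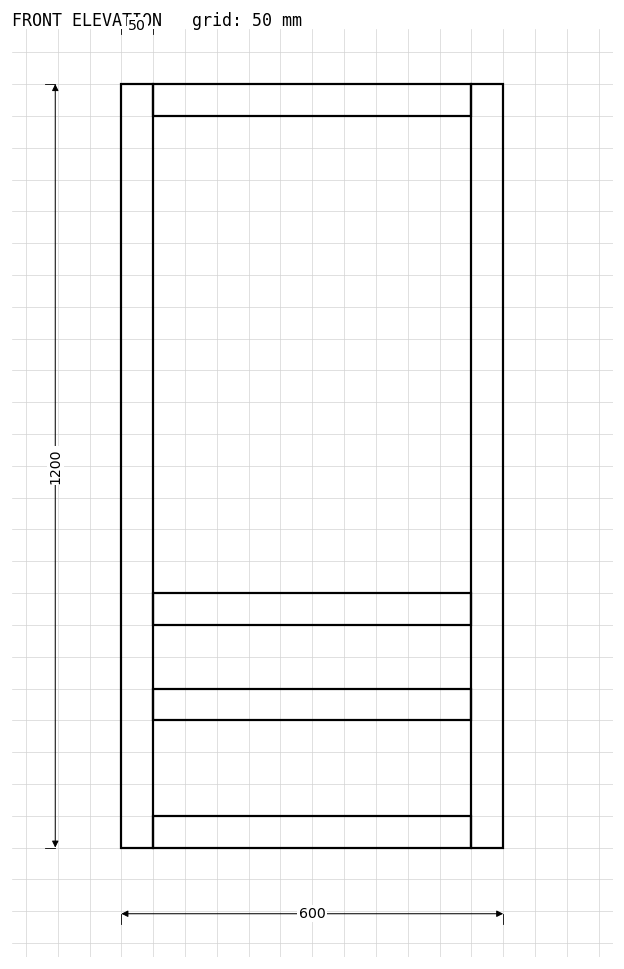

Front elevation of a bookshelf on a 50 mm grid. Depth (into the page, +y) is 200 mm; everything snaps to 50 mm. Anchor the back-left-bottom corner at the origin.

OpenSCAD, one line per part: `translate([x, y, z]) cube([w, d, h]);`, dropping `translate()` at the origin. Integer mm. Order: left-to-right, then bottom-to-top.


cube([50, 200, 1200]);
translate([50, 0, 0]) cube([500, 200, 50]);
translate([50, 0, 200]) cube([500, 200, 50]);
translate([50, 0, 350]) cube([500, 200, 50]);
translate([50, 0, 1150]) cube([500, 200, 50]);
translate([550, 0, 0]) cube([50, 200, 1200]);
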